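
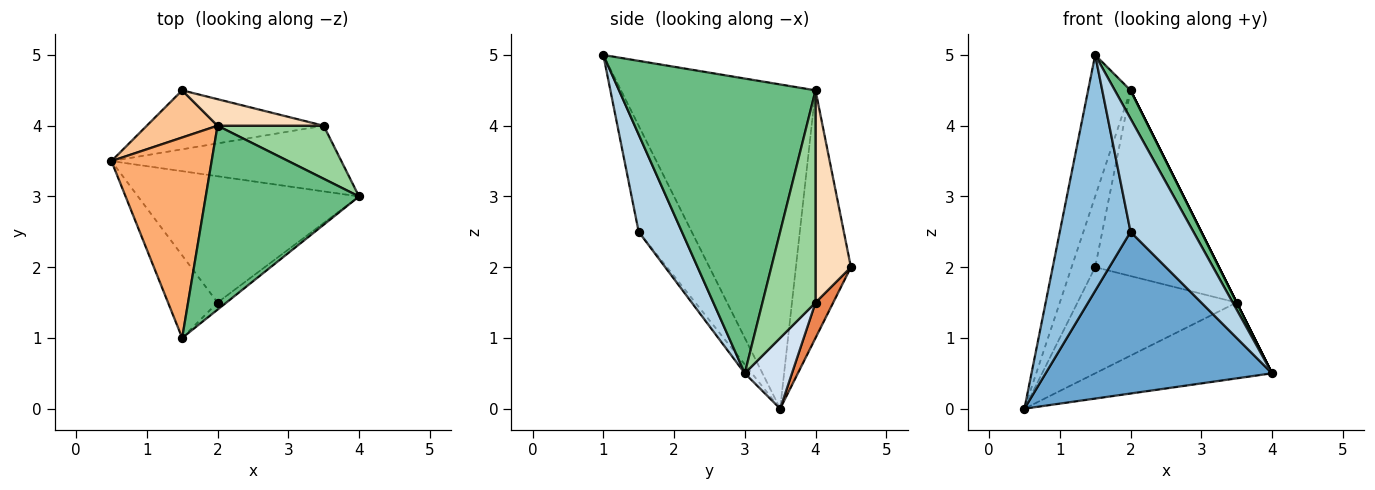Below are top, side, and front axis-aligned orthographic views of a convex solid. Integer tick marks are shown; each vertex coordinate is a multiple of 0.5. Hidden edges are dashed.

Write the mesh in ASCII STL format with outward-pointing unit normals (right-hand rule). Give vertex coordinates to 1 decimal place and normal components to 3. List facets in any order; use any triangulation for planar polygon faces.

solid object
 facet normal -0.025 -0.788 -0.615
  outer loop
   vertex 2.0 1.5 2.5
   vertex 0.5 3.5 0.0
   vertex 4.0 3.0 0.5
  endloop
 endfacet
 facet normal -0.578 -0.770 -0.270
  outer loop
   vertex 2.0 1.5 2.5
   vertex 1.5 1.0 5.0
   vertex 0.5 3.5 0.0
  endloop
 endfacet
 facet normal 0.566 -0.823 -0.051
  outer loop
   vertex 2.0 1.5 2.5
   vertex 4.0 3.0 0.5
   vertex 1.5 1.0 5.0
  endloop
 endfacet
 facet normal 0.198 0.741 -0.642
  outer loop
   vertex 3.5 4.0 1.5
   vertex 4.0 3.0 0.5
   vertex 0.5 3.5 0.0
  endloop
 endfacet
 facet normal 0.097 0.870 -0.483
  outer loop
   vertex 3.5 4.0 1.5
   vertex 0.5 3.5 0.0
   vertex 1.5 4.5 2.0
  endloop
 endfacet
 facet normal -0.935 0.204 0.289
  outer loop
   vertex 2.0 4.0 4.5
   vertex 0.5 3.5 0.0
   vertex 1.5 1.0 5.0
  endloop
 endfacet
 facet normal -0.889 0.381 0.254
  outer loop
   vertex 2.0 4.0 4.5
   vertex 1.5 4.5 2.0
   vertex 0.5 3.5 0.0
  endloop
 endfacet
 facet normal 0.272 0.953 0.136
  outer loop
   vertex 2.0 4.0 4.5
   vertex 3.5 4.0 1.5
   vertex 1.5 4.5 2.0
  endloop
 endfacet
 facet normal 0.885 -0.071 0.460
  outer loop
   vertex 2.0 4.0 4.5
   vertex 1.5 1.0 5.0
   vertex 4.0 3.0 0.5
  endloop
 endfacet
 facet normal 0.894 0.000 0.447
  outer loop
   vertex 2.0 4.0 4.5
   vertex 4.0 3.0 0.5
   vertex 3.5 4.0 1.5
  endloop
 endfacet
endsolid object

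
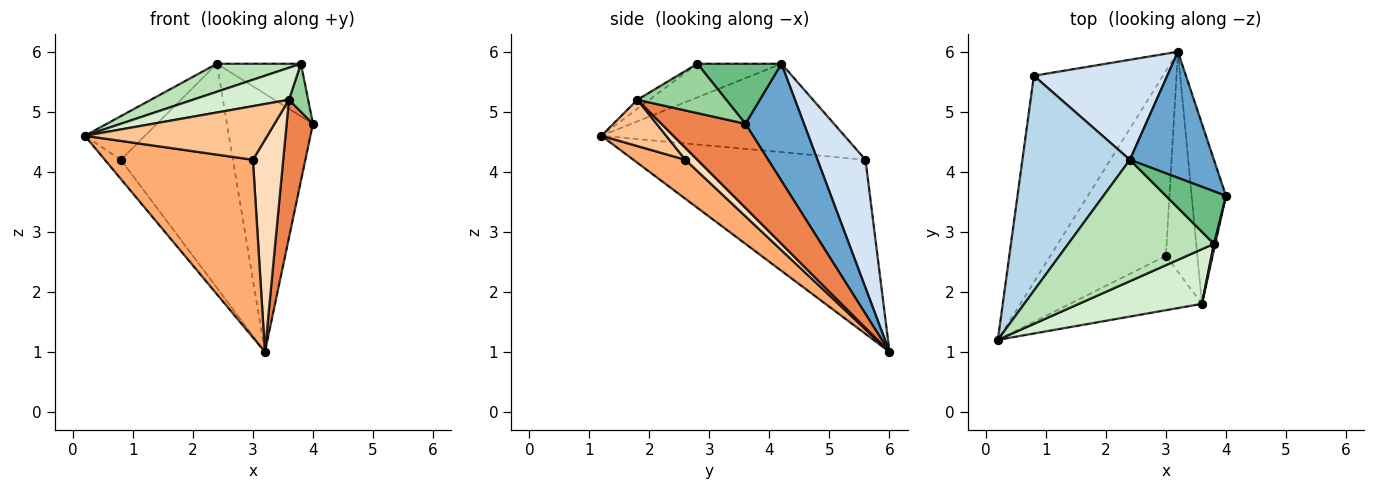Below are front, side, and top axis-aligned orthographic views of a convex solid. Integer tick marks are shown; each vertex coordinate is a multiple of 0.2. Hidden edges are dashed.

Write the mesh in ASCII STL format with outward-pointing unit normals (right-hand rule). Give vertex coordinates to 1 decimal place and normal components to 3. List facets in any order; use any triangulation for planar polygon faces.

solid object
 facet normal 0.522 0.767 0.374
  outer loop
   vertex 2.4 4.2 5.8
   vertex 4.0 3.6 4.8
   vertex 3.2 6.0 1.0
  endloop
 endfacet
 facet normal -0.802 0.055 -0.595
  outer loop
   vertex 0.8 5.6 4.2
   vertex 3.2 6.0 1.0
   vertex 0.2 1.2 4.6
  endloop
 endfacet
 facet normal -0.627 0.155 0.763
  outer loop
   vertex 0.8 5.6 4.2
   vertex 0.2 1.2 4.6
   vertex 2.4 4.2 5.8
  endloop
 endfacet
 facet normal 0.364 0.850 0.380
  outer loop
   vertex 0.8 5.6 4.2
   vertex 2.4 4.2 5.8
   vertex 3.2 6.0 1.0
  endloop
 endfacet
 facet normal 0.889 -0.278 -0.363
  outer loop
   vertex 3.6 1.8 5.2
   vertex 3.2 6.0 1.0
   vertex 4.0 3.6 4.8
  endloop
 endfacet
 facet normal 0.237 -0.673 -0.701
  outer loop
   vertex 3.0 2.6 4.2
   vertex 0.2 1.2 4.6
   vertex 3.2 6.0 1.0
  endloop
 endfacet
 facet normal 0.242 -0.682 -0.691
  outer loop
   vertex 3.0 2.6 4.2
   vertex 3.6 1.8 5.2
   vertex 0.2 1.2 4.6
  endloop
 endfacet
 facet normal 0.265 -0.669 -0.694
  outer loop
   vertex 3.0 2.6 4.2
   vertex 3.2 6.0 1.0
   vertex 3.6 1.8 5.2
  endloop
 endfacet
 facet normal 0.577 0.577 0.577
  outer loop
   vertex 3.8 2.8 5.8
   vertex 4.0 3.6 4.8
   vertex 2.4 4.2 5.8
  endloop
 endfacet
 facet normal 0.977 -0.211 0.026
  outer loop
   vertex 3.8 2.8 5.8
   vertex 3.6 1.8 5.2
   vertex 4.0 3.6 4.8
  endloop
 endfacet
 facet normal -0.219 -0.219 0.951
  outer loop
   vertex 3.8 2.8 5.8
   vertex 2.4 4.2 5.8
   vertex 0.2 1.2 4.6
  endloop
 endfacet
 facet normal -0.063 -0.504 0.861
  outer loop
   vertex 3.8 2.8 5.8
   vertex 0.2 1.2 4.6
   vertex 3.6 1.8 5.2
  endloop
 endfacet
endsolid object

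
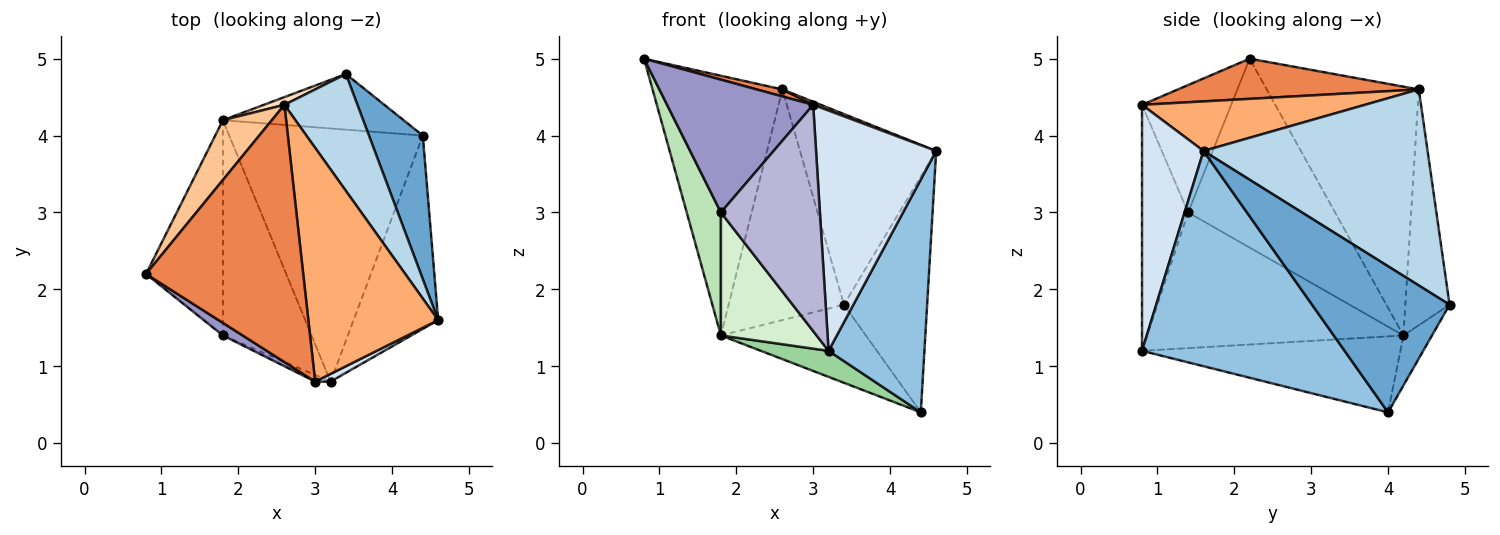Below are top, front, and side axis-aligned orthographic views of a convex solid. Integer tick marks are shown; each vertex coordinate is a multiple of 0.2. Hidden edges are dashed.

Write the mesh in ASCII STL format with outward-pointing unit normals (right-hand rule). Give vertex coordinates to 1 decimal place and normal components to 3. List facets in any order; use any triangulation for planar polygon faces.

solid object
 facet normal 0.816 0.494 0.301
  outer loop
   vertex 4.4 4.0 0.4
   vertex 3.4 4.8 1.8
   vertex 4.6 1.6 3.8
  endloop
 endfacet
 facet normal 0.852 -0.403 -0.335
  outer loop
   vertex 3.2 0.8 1.2
   vertex 4.4 4.0 0.4
   vertex 4.6 1.6 3.8
  endloop
 endfacet
 facet normal 0.814 0.495 0.303
  outer loop
   vertex 2.6 4.4 4.6
   vertex 4.6 1.6 3.8
   vertex 3.4 4.8 1.8
  endloop
 endfacet
 facet normal 0.456 -0.890 0.028
  outer loop
   vertex 3.0 0.8 4.4
   vertex 3.2 0.8 1.2
   vertex 4.6 1.6 3.8
  endloop
 endfacet
 facet normal 0.247 -0.026 0.969
  outer loop
   vertex 3.0 0.8 4.4
   vertex 2.6 4.4 4.6
   vertex 0.8 2.2 5.0
  endloop
 endfacet
 facet normal 0.356 -0.012 0.934
  outer loop
   vertex 3.0 0.8 4.4
   vertex 4.6 1.6 3.8
   vertex 2.6 4.4 4.6
  endloop
 endfacet
 facet normal -0.752 0.642 0.148
  outer loop
   vertex 1.8 4.2 1.4
   vertex 0.8 2.2 5.0
   vertex 2.6 4.4 4.6
  endloop
 endfacet
 facet normal -0.358 0.933 0.031
  outer loop
   vertex 1.8 4.2 1.4
   vertex 2.6 4.4 4.6
   vertex 3.4 4.8 1.8
  endloop
 endfacet
 facet normal -0.158 0.804 -0.573
  outer loop
   vertex 1.8 4.2 1.4
   vertex 3.4 4.8 1.8
   vertex 4.4 4.0 0.4
  endloop
 endfacet
 facet normal -0.364 -0.095 -0.927
  outer loop
   vertex 1.8 4.2 1.4
   vertex 4.4 4.0 0.4
   vertex 3.2 0.8 1.2
  endloop
 endfacet
 facet normal -0.905 -0.211 -0.369
  outer loop
   vertex 1.8 1.4 3.0
   vertex 0.8 2.2 5.0
   vertex 1.8 4.2 1.4
  endloop
 endfacet
 facet normal -0.799 -0.298 -0.522
  outer loop
   vertex 1.8 1.4 3.0
   vertex 1.8 4.2 1.4
   vertex 3.2 0.8 1.2
  endloop
 endfacet
 facet normal -0.519 -0.851 0.081
  outer loop
   vertex 1.8 1.4 3.0
   vertex 3.0 0.8 4.4
   vertex 0.8 2.2 5.0
  endloop
 endfacet
 facet normal -0.422 -0.906 -0.026
  outer loop
   vertex 1.8 1.4 3.0
   vertex 3.2 0.8 1.2
   vertex 3.0 0.8 4.4
  endloop
 endfacet
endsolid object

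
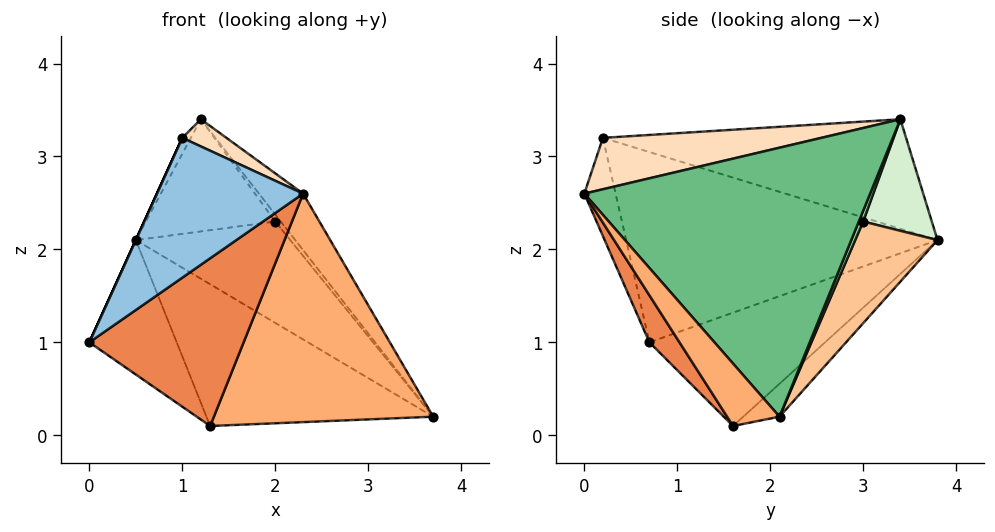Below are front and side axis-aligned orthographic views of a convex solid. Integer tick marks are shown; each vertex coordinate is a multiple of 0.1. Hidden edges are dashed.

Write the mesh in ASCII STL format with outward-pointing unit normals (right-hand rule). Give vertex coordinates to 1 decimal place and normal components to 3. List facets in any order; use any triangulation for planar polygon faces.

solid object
 facet normal -0.910 0.000 0.414
  outer loop
   vertex 1.0 0.2 3.2
   vertex 0.5 3.8 2.1
   vertex 0.0 0.7 1.0
  endloop
 endfacet
 facet normal -0.207 -0.970 -0.126
  outer loop
   vertex 1.0 0.2 3.2
   vertex 0.0 0.7 1.0
   vertex 2.3 0.0 2.6
  endloop
 endfacet
 facet normal -0.683 0.340 -0.647
  outer loop
   vertex 1.3 1.6 0.1
   vertex 0.0 0.7 1.0
   vertex 0.5 3.8 2.1
  endloop
 endfacet
 facet normal -0.104 0.648 -0.754
  outer loop
   vertex 1.3 1.6 0.1
   vertex 0.5 3.8 2.1
   vertex 3.7 2.1 0.2
  endloop
 endfacet
 facet normal 0.157 -0.802 -0.576
  outer loop
   vertex 1.3 1.6 0.1
   vertex 2.3 0.0 2.6
   vertex 0.0 0.7 1.0
  endloop
 endfacet
 facet normal 0.189 -0.791 -0.582
  outer loop
   vertex 1.3 1.6 0.1
   vertex 3.7 2.1 0.2
   vertex 2.3 0.0 2.6
  endloop
 endfacet
 facet normal 0.470 0.882 0.003
  outer loop
   vertex 2.0 3.0 2.3
   vertex 3.7 2.1 0.2
   vertex 0.5 3.8 2.1
  endloop
 endfacet
 facet normal 0.407 -0.082 0.910
  outer loop
   vertex 1.2 3.4 3.4
   vertex 1.0 0.2 3.2
   vertex 2.3 0.0 2.6
  endloop
 endfacet
 facet normal 0.806 0.124 0.579
  outer loop
   vertex 1.2 3.4 3.4
   vertex 2.3 0.0 2.6
   vertex 3.7 2.1 0.2
  endloop
 endfacet
 facet normal 0.611 0.774 0.163
  outer loop
   vertex 1.2 3.4 3.4
   vertex 3.7 2.1 0.2
   vertex 2.0 3.0 2.3
  endloop
 endfacet
 facet normal -0.877 0.025 0.480
  outer loop
   vertex 1.2 3.4 3.4
   vertex 0.5 3.8 2.1
   vertex 1.0 0.2 3.2
  endloop
 endfacet
 facet normal 0.468 0.883 0.020
  outer loop
   vertex 1.2 3.4 3.4
   vertex 2.0 3.0 2.3
   vertex 0.5 3.8 2.1
  endloop
 endfacet
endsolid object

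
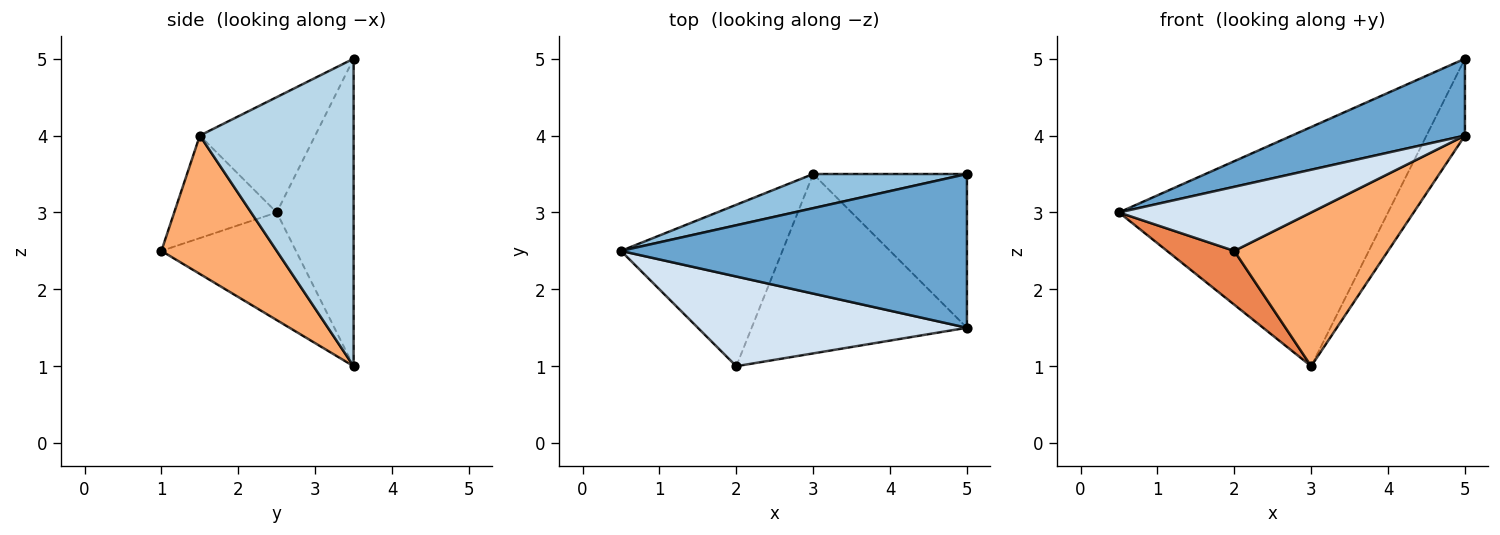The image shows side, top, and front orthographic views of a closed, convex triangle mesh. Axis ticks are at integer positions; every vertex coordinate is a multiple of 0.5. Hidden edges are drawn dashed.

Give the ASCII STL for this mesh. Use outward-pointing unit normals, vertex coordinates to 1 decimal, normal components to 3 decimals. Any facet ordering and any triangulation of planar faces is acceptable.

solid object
 facet normal -0.286 -0.429 0.857
  outer loop
   vertex 5.0 3.5 5.0
   vertex 0.5 2.5 3.0
   vertex 5.0 1.5 4.0
  endloop
 endfacet
 facet normal -0.272 0.953 0.136
  outer loop
   vertex 3.0 3.5 1.0
   vertex 0.5 2.5 3.0
   vertex 5.0 3.5 5.0
  endloop
 endfacet
 facet normal 0.873 0.218 -0.436
  outer loop
   vertex 3.0 3.5 1.0
   vertex 5.0 3.5 5.0
   vertex 5.0 1.5 4.0
  endloop
 endfacet
 facet normal -0.296 -0.555 0.777
  outer loop
   vertex 2.0 1.0 2.5
   vertex 5.0 1.5 4.0
   vertex 0.5 2.5 3.0
  endloop
 endfacet
 facet normal -0.535 -0.267 -0.802
  outer loop
   vertex 2.0 1.0 2.5
   vertex 0.5 2.5 3.0
   vertex 3.0 3.5 1.0
  endloop
 endfacet
 facet normal 0.439 -0.585 -0.682
  outer loop
   vertex 2.0 1.0 2.5
   vertex 3.0 3.5 1.0
   vertex 5.0 1.5 4.0
  endloop
 endfacet
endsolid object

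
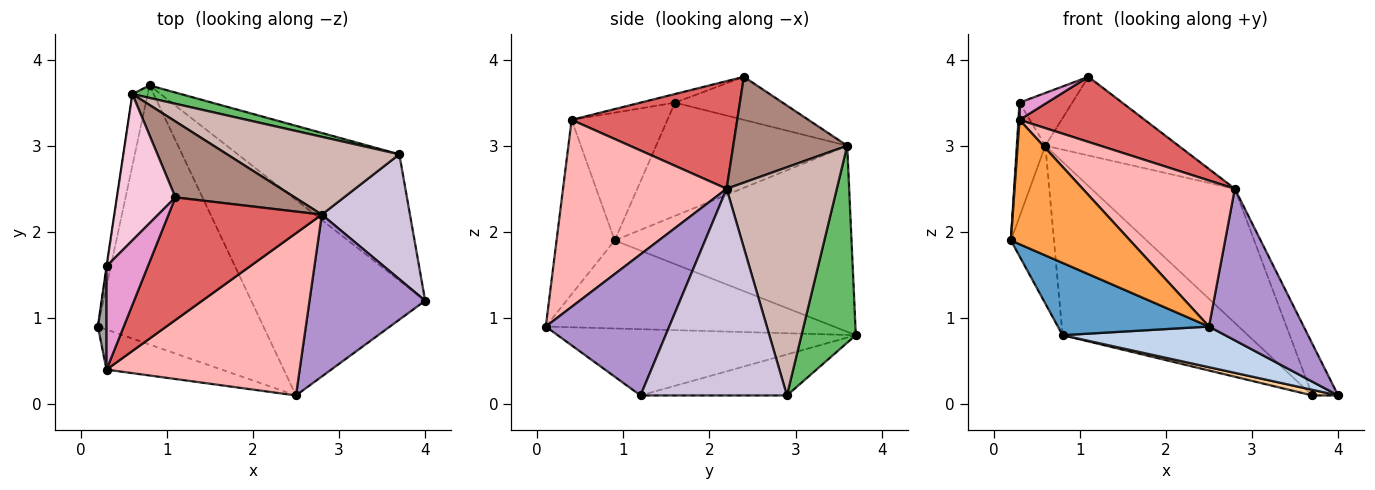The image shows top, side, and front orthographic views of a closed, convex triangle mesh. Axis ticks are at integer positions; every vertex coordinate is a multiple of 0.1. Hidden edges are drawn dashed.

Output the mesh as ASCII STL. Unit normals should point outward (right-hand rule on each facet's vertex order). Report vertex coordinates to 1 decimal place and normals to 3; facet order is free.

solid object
 facet normal -0.456 -0.239 -0.857
  outer loop
   vertex 2.5 0.1 0.9
   vertex 0.2 0.9 1.9
   vertex 0.8 3.7 0.8
  endloop
 endfacet
 facet normal -0.350 -0.191 -0.917
  outer loop
   vertex 2.5 0.1 0.9
   vertex 0.8 3.7 0.8
   vertex 4.0 1.2 0.1
  endloop
 endfacet
 facet normal -0.421 -0.863 -0.278
  outer loop
   vertex 2.5 0.1 0.9
   vertex 0.3 0.4 3.3
   vertex 0.2 0.9 1.9
  endloop
 endfacet
 facet normal -0.246 -0.043 -0.968
  outer loop
   vertex 3.7 2.9 0.1
   vertex 4.0 1.2 0.1
   vertex 0.8 3.7 0.8
  endloop
 endfacet
 facet normal 0.281 0.957 0.069
  outer loop
   vertex 0.6 3.6 3.0
   vertex 3.7 2.9 0.1
   vertex 0.8 3.7 0.8
  endloop
 endfacet
 facet normal -0.981 0.178 -0.081
  outer loop
   vertex 0.6 3.6 3.0
   vertex 0.8 3.7 0.8
   vertex 0.2 0.9 1.9
  endloop
 endfacet
 facet normal 0.527 -0.398 0.751
  outer loop
   vertex 2.8 2.2 2.5
   vertex 1.1 2.4 3.8
   vertex 0.3 0.4 3.3
  endloop
 endfacet
 facet normal 0.584 -0.543 0.603
  outer loop
   vertex 2.8 2.2 2.5
   vertex 0.3 0.4 3.3
   vertex 2.5 0.1 0.9
  endloop
 endfacet
 facet normal 0.665 -0.510 0.545
  outer loop
   vertex 2.8 2.2 2.5
   vertex 2.5 0.1 0.9
   vertex 4.0 1.2 0.1
  endloop
 endfacet
 facet normal 0.908 0.160 0.387
  outer loop
   vertex 2.8 2.2 2.5
   vertex 4.0 1.2 0.1
   vertex 3.7 2.9 0.1
  endloop
 endfacet
 facet normal 0.524 0.613 0.591
  outer loop
   vertex 2.8 2.2 2.5
   vertex 0.6 3.6 3.0
   vertex 1.1 2.4 3.8
  endloop
 endfacet
 facet normal 0.553 0.721 0.418
  outer loop
   vertex 2.8 2.2 2.5
   vertex 3.7 2.9 0.1
   vertex 0.6 3.6 3.0
  endloop
 endfacet
 facet normal -0.201 -0.161 0.966
  outer loop
   vertex 0.3 1.6 3.5
   vertex 0.3 0.4 3.3
   vertex 1.1 2.4 3.8
  endloop
 endfacet
 facet normal -0.569 0.279 0.774
  outer loop
   vertex 0.3 1.6 3.5
   vertex 1.1 2.4 3.8
   vertex 0.6 3.6 3.0
  endloop
 endfacet
 facet normal -0.998 -0.011 0.067
  outer loop
   vertex 0.3 1.6 3.5
   vertex 0.2 0.9 1.9
   vertex 0.3 0.4 3.3
  endloop
 endfacet
 facet normal -0.989 0.148 -0.003
  outer loop
   vertex 0.3 1.6 3.5
   vertex 0.6 3.6 3.0
   vertex 0.2 0.9 1.9
  endloop
 endfacet
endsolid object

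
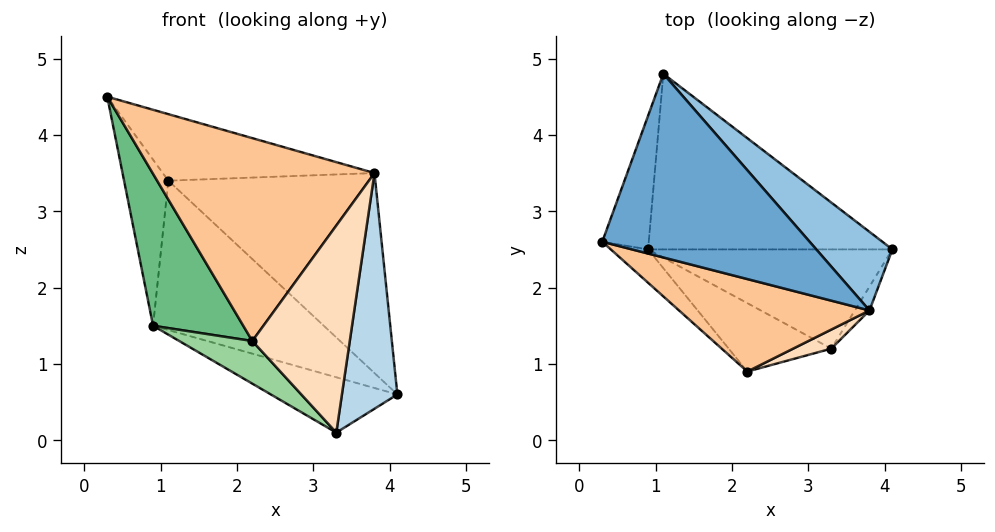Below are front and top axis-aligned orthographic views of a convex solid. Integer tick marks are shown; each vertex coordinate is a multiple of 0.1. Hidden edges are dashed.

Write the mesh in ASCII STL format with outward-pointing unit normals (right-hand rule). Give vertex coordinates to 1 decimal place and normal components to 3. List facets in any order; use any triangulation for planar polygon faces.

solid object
 facet normal 0.336 0.321 0.886
  outer loop
   vertex 3.8 1.7 3.5
   vertex 1.1 4.8 3.4
   vertex 0.3 2.6 4.5
  endloop
 endfacet
 facet normal 0.726 0.640 0.252
  outer loop
   vertex 3.8 1.7 3.5
   vertex 4.1 2.5 0.6
   vertex 1.1 4.8 3.4
  endloop
 endfacet
 facet normal 0.859 -0.509 -0.052
  outer loop
   vertex 3.8 1.7 3.5
   vertex 3.3 1.2 0.1
   vertex 4.1 2.5 0.6
  endloop
 endfacet
 facet normal -0.949 0.246 -0.198
  outer loop
   vertex 0.9 2.5 1.5
   vertex 0.3 2.6 4.5
   vertex 1.1 4.8 3.4
  endloop
 endfacet
 facet normal -0.209 0.634 -0.745
  outer loop
   vertex 0.9 2.5 1.5
   vertex 1.1 4.8 3.4
   vertex 4.1 2.5 0.6
  endloop
 endfacet
 facet normal -0.239 0.473 -0.848
  outer loop
   vertex 0.9 2.5 1.5
   vertex 4.1 2.5 0.6
   vertex 3.3 1.2 0.1
  endloop
 endfacet
 facet normal -0.115 -0.904 0.412
  outer loop
   vertex 2.2 0.9 1.3
   vertex 3.8 1.7 3.5
   vertex 0.3 2.6 4.5
  endloop
 endfacet
 facet normal 0.348 -0.933 0.086
  outer loop
   vertex 2.2 0.9 1.3
   vertex 3.3 1.2 0.1
   vertex 3.8 1.7 3.5
  endloop
 endfacet
 facet normal -0.777 -0.615 -0.135
  outer loop
   vertex 2.2 0.9 1.3
   vertex 0.3 2.6 4.5
   vertex 0.9 2.5 1.5
  endloop
 endfacet
 facet normal -0.616 -0.417 -0.669
  outer loop
   vertex 2.2 0.9 1.3
   vertex 0.9 2.5 1.5
   vertex 3.3 1.2 0.1
  endloop
 endfacet
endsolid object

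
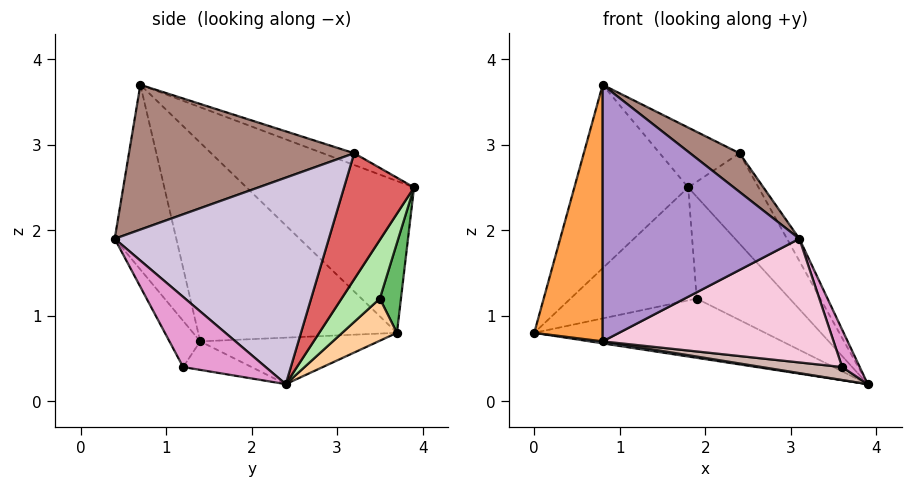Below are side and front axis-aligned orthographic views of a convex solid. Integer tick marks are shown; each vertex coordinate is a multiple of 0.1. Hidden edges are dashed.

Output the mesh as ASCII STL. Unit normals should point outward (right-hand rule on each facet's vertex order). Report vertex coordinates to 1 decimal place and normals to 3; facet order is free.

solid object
 facet normal -0.643 0.437 0.629
  outer loop
   vertex 1.8 3.9 2.5
   vertex 0.0 3.7 0.8
   vertex 0.8 0.7 3.7
  endloop
 endfacet
 facet normal -0.156 -0.011 -0.988
  outer loop
   vertex 0.8 1.4 0.7
   vertex 0.0 3.7 0.8
   vertex 3.9 2.4 0.2
  endloop
 endfacet
 facet normal -0.943 -0.325 -0.076
  outer loop
   vertex 0.8 1.4 0.7
   vertex 0.8 0.7 3.7
   vertex 0.0 3.7 0.8
  endloop
 endfacet
 facet normal 0.197 0.831 -0.520
  outer loop
   vertex 1.9 3.5 1.2
   vertex 3.9 2.4 0.2
   vertex 0.0 3.7 0.8
  endloop
 endfacet
 facet normal 0.158 0.947 -0.279
  outer loop
   vertex 1.9 3.5 1.2
   vertex 0.0 3.7 0.8
   vertex 1.8 3.9 2.5
  endloop
 endfacet
 facet normal 0.369 0.896 -0.247
  outer loop
   vertex 1.9 3.5 1.2
   vertex 1.8 3.9 2.5
   vertex 3.9 2.4 0.2
  endloop
 endfacet
 facet normal 0.694 0.697 0.179
  outer loop
   vertex 2.4 3.2 2.9
   vertex 3.9 2.4 0.2
   vertex 1.8 3.9 2.5
  endloop
 endfacet
 facet normal -0.153 0.388 0.909
  outer loop
   vertex 2.4 3.2 2.9
   vertex 1.8 3.9 2.5
   vertex 0.8 0.7 3.7
  endloop
 endfacet
 facet normal -0.292 -0.932 -0.217
  outer loop
   vertex 3.1 0.4 1.9
   vertex 0.8 0.7 3.7
   vertex 0.8 1.4 0.7
  endloop
 endfacet
 facet normal 0.879 0.051 0.473
  outer loop
   vertex 3.1 0.4 1.9
   vertex 3.9 2.4 0.2
   vertex 2.4 3.2 2.9
  endloop
 endfacet
 facet normal 0.600 -0.132 0.789
  outer loop
   vertex 3.1 0.4 1.9
   vertex 2.4 3.2 2.9
   vertex 0.8 0.7 3.7
  endloop
 endfacet
 facet normal -0.115 -0.135 -0.984
  outer loop
   vertex 3.6 1.2 0.4
   vertex 0.8 1.4 0.7
   vertex 3.9 2.4 0.2
  endloop
 endfacet
 facet normal 0.956 -0.204 0.210
  outer loop
   vertex 3.6 1.2 0.4
   vertex 3.9 2.4 0.2
   vertex 3.1 0.4 1.9
  endloop
 endfacet
 facet normal -0.115 -0.860 -0.497
  outer loop
   vertex 3.6 1.2 0.4
   vertex 3.1 0.4 1.9
   vertex 0.8 1.4 0.7
  endloop
 endfacet
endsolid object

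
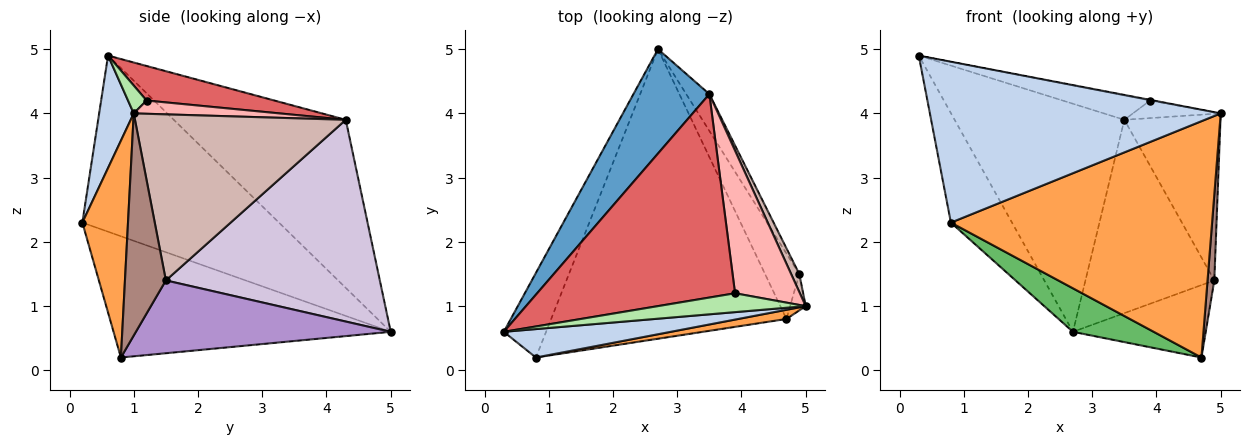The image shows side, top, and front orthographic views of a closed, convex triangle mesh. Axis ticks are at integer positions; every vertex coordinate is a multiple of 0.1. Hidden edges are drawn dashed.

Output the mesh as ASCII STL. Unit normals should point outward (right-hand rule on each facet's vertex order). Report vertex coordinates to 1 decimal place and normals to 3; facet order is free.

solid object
 facet normal -0.678 0.669 0.306
  outer loop
   vertex 3.5 4.3 3.9
   vertex 2.7 5.0 0.6
   vertex 0.3 0.6 4.9
  endloop
 endfacet
 facet normal 0.116 -0.978 0.173
  outer loop
   vertex 0.8 0.2 2.3
   vertex 5.0 1.0 4.0
   vertex 0.3 0.6 4.9
  endloop
 endfacet
 facet normal 0.172 -0.984 0.038
  outer loop
   vertex 0.8 0.2 2.3
   vertex 4.7 0.8 0.2
   vertex 5.0 1.0 4.0
  endloop
 endfacet
 facet normal -0.931 0.289 -0.224
  outer loop
   vertex 0.8 0.2 2.3
   vertex 0.3 0.6 4.9
   vertex 2.7 5.0 0.6
  endloop
 endfacet
 facet normal -0.454 -0.132 -0.881
  outer loop
   vertex 0.8 0.2 2.3
   vertex 2.7 5.0 0.6
   vertex 4.7 0.8 0.2
  endloop
 endfacet
 facet normal 0.185 0.036 0.982
  outer loop
   vertex 3.9 1.2 4.2
   vertex 0.3 0.6 4.9
   vertex 5.0 1.0 4.0
  endloop
 endfacet
 facet normal 0.171 0.117 0.978
  outer loop
   vertex 3.9 1.2 4.2
   vertex 3.5 4.3 3.9
   vertex 0.3 0.6 4.9
  endloop
 endfacet
 facet normal 0.199 0.120 0.973
  outer loop
   vertex 3.9 1.2 4.2
   vertex 5.0 1.0 4.0
   vertex 3.5 4.3 3.9
  endloop
 endfacet
 facet normal 0.818 0.426 -0.385
  outer loop
   vertex 4.9 1.5 1.4
   vertex 4.7 0.8 0.2
   vertex 2.7 5.0 0.6
  endloop
 endfacet
 facet normal 0.852 0.514 -0.098
  outer loop
   vertex 4.9 1.5 1.4
   vertex 2.7 5.0 0.6
   vertex 3.5 4.3 3.9
  endloop
 endfacet
 facet normal 0.984 -0.163 -0.069
  outer loop
   vertex 4.9 1.5 1.4
   vertex 5.0 1.0 4.0
   vertex 4.7 0.8 0.2
  endloop
 endfacet
 facet normal 0.909 0.415 0.045
  outer loop
   vertex 4.9 1.5 1.4
   vertex 3.5 4.3 3.9
   vertex 5.0 1.0 4.0
  endloop
 endfacet
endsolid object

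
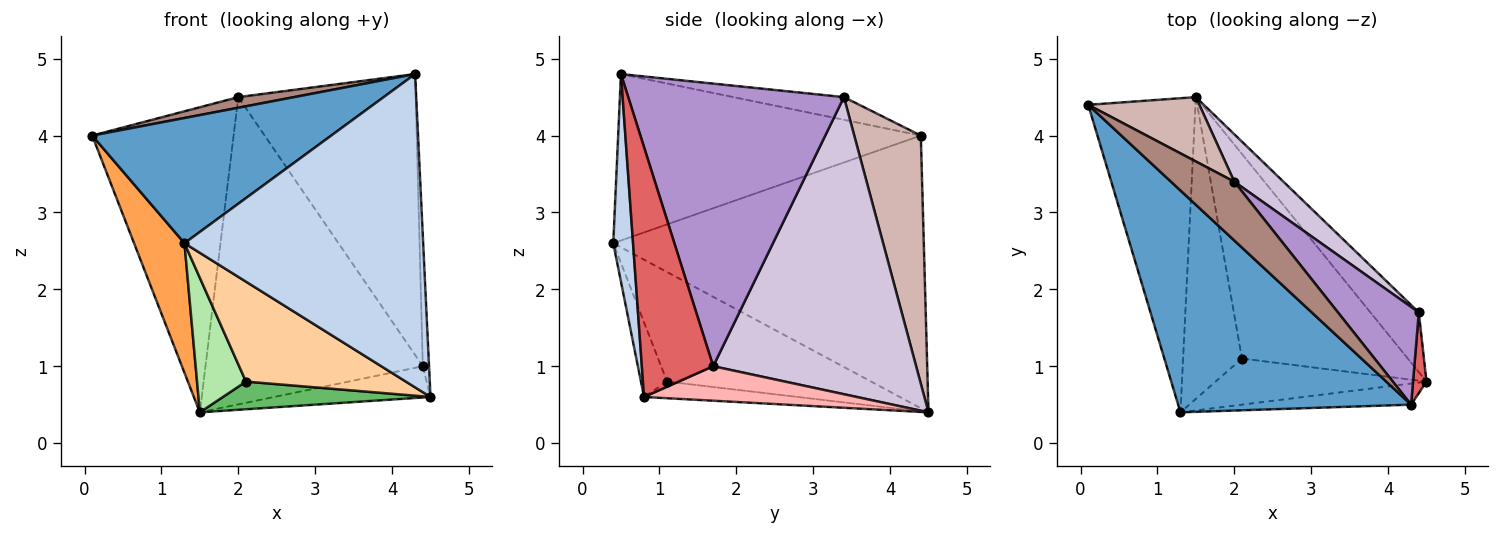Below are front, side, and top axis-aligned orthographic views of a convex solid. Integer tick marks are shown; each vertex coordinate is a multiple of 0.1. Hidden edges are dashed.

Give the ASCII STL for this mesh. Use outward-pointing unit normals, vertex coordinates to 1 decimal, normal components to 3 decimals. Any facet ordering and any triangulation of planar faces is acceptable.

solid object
 facet normal -0.528 -0.417 0.739
  outer loop
   vertex 4.3 0.5 4.8
   vertex 0.1 4.4 4.0
   vertex 1.3 0.4 2.6
  endloop
 endfacet
 facet normal 0.082 -0.994 -0.067
  outer loop
   vertex 4.3 0.5 4.8
   vertex 1.3 0.4 2.6
   vertex 4.5 0.8 0.6
  endloop
 endfacet
 facet normal -0.920 -0.149 -0.362
  outer loop
   vertex 1.5 4.5 0.4
   vertex 1.3 0.4 2.6
   vertex 0.1 4.4 4.0
  endloop
 endfacet
 facet normal -0.147 -0.898 -0.415
  outer loop
   vertex 2.1 1.1 0.8
   vertex 4.5 0.8 0.6
   vertex 1.3 0.4 2.6
  endloop
 endfacet
 facet normal -0.099 -0.133 -0.986
  outer loop
   vertex 2.1 1.1 0.8
   vertex 1.5 4.5 0.4
   vertex 4.5 0.8 0.6
  endloop
 endfacet
 facet normal -0.862 -0.207 -0.463
  outer loop
   vertex 2.1 1.1 0.8
   vertex 1.3 0.4 2.6
   vertex 1.5 4.5 0.4
  endloop
 endfacet
 facet normal 0.995 0.087 0.054
  outer loop
   vertex 4.4 1.7 1.0
   vertex 4.3 0.5 4.8
   vertex 4.5 0.8 0.6
  endloop
 endfacet
 facet normal 0.534 0.392 -0.749
  outer loop
   vertex 4.4 1.7 1.0
   vertex 4.5 0.8 0.6
   vertex 1.5 4.5 0.4
  endloop
 endfacet
 facet normal 0.754 0.620 0.216
  outer loop
   vertex 2.0 3.4 4.5
   vertex 4.3 0.5 4.8
   vertex 4.4 1.7 1.0
  endloop
 endfacet
 facet normal 0.678 0.726 0.112
  outer loop
   vertex 2.0 3.4 4.5
   vertex 4.4 1.7 1.0
   vertex 1.5 4.5 0.4
  endloop
 endfacet
 facet normal -0.332 -0.168 0.928
  outer loop
   vertex 2.0 3.4 4.5
   vertex 0.1 4.4 4.0
   vertex 4.3 0.5 4.8
  endloop
 endfacet
 facet normal 0.418 0.889 0.187
  outer loop
   vertex 2.0 3.4 4.5
   vertex 1.5 4.5 0.4
   vertex 0.1 4.4 4.0
  endloop
 endfacet
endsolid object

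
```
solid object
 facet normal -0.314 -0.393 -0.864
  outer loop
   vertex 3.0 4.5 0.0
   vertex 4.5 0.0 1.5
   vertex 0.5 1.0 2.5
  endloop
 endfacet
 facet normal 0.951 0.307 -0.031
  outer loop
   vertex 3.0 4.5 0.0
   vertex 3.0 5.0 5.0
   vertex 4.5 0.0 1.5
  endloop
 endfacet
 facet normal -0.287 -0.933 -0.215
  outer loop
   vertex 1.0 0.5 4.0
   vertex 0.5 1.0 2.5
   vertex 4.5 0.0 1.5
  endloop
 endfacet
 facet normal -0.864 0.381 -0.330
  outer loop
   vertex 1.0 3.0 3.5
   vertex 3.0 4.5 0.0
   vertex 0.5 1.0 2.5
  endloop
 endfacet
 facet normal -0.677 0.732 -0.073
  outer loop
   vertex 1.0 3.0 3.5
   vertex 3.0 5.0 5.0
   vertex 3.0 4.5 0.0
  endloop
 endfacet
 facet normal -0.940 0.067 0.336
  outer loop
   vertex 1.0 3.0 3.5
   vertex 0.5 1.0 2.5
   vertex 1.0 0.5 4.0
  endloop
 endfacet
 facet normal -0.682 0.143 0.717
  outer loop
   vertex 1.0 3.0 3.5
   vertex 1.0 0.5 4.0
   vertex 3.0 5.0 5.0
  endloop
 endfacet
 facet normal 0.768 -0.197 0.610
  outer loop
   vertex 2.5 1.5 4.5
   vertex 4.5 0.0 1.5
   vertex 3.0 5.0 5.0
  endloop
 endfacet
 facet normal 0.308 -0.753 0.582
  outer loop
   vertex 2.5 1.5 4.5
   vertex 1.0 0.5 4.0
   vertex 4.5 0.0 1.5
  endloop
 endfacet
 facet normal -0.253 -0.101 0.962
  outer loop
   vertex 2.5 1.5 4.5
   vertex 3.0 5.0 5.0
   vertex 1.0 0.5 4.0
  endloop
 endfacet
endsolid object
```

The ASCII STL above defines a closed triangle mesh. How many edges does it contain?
15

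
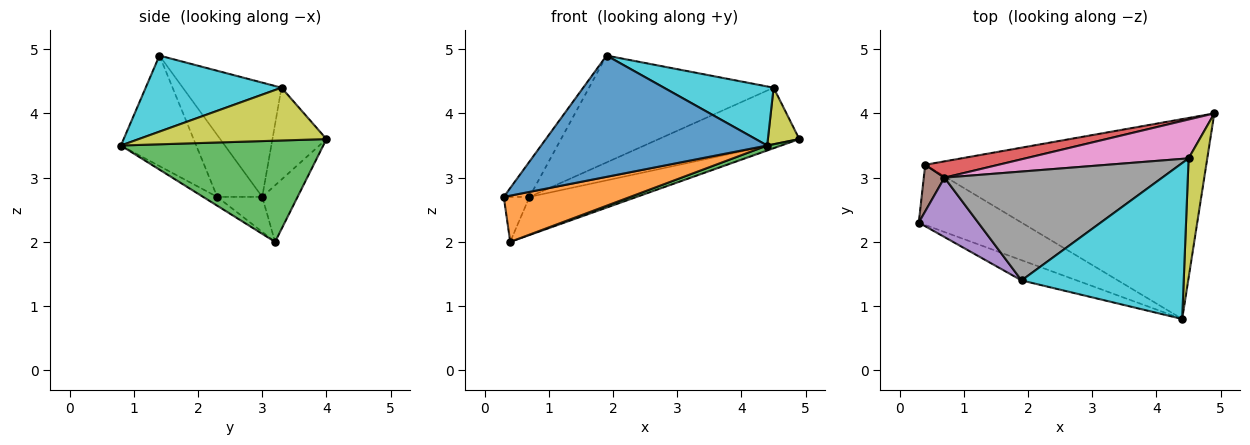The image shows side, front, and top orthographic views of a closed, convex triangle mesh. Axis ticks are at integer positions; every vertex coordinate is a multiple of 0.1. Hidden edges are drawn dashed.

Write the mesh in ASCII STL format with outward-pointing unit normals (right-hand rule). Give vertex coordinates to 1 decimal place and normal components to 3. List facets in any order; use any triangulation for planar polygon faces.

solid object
 facet normal -0.312 -0.937 -0.156
  outer loop
   vertex 1.9 1.4 4.9
   vertex 0.3 2.3 2.7
   vertex 4.4 0.8 3.5
  endloop
 endfacet
 facet normal -0.068 -0.608 -0.791
  outer loop
   vertex 0.4 3.2 2.0
   vertex 4.4 0.8 3.5
   vertex 0.3 2.3 2.7
  endloop
 endfacet
 facet normal 0.339 -0.024 -0.941
  outer loop
   vertex 0.4 3.2 2.0
   vertex 4.9 4.0 3.6
   vertex 4.4 0.8 3.5
  endloop
 endfacet
 facet normal -0.290 0.880 0.376
  outer loop
   vertex 0.7 3.0 2.7
   vertex 4.9 4.0 3.6
   vertex 0.4 3.2 2.0
  endloop
 endfacet
 facet normal -0.667 0.381 0.641
  outer loop
   vertex 0.7 3.0 2.7
   vertex 0.3 2.3 2.7
   vertex 1.9 1.4 4.9
  endloop
 endfacet
 facet normal -0.772 0.441 0.457
  outer loop
   vertex 0.7 3.0 2.7
   vertex 0.4 3.2 2.0
   vertex 0.3 2.3 2.7
  endloop
 endfacet
 facet normal -0.303 0.787 0.537
  outer loop
   vertex 4.5 3.3 4.4
   vertex 4.9 4.0 3.6
   vertex 0.7 3.0 2.7
  endloop
 endfacet
 facet normal -0.351 0.656 0.668
  outer loop
   vertex 4.5 3.3 4.4
   vertex 0.7 3.0 2.7
   vertex 1.9 1.4 4.9
  endloop
 endfacet
 facet normal 0.931 -0.156 0.329
  outer loop
   vertex 4.5 3.3 4.4
   vertex 4.4 0.8 3.5
   vertex 4.9 4.0 3.6
  endloop
 endfacet
 facet normal 0.402 -0.324 0.856
  outer loop
   vertex 4.5 3.3 4.4
   vertex 1.9 1.4 4.9
   vertex 4.4 0.8 3.5
  endloop
 endfacet
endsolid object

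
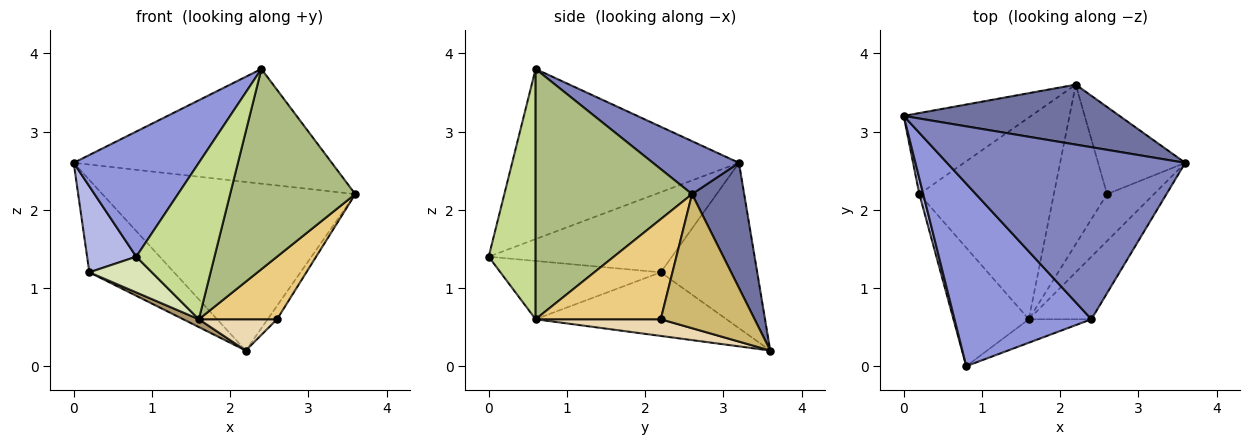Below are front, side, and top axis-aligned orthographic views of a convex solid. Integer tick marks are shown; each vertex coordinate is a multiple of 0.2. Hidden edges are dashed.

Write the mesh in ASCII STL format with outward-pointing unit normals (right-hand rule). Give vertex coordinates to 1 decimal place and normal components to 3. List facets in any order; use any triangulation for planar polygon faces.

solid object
 facet normal 0.191 0.925 0.329
  outer loop
   vertex 2.2 3.6 0.2
   vertex 0.0 3.2 2.6
   vertex 3.6 2.6 2.2
  endloop
 endfacet
 facet normal 0.182 0.545 0.818
  outer loop
   vertex 2.4 0.6 3.8
   vertex 3.6 2.6 2.2
   vertex 0.0 3.2 2.6
  endloop
 endfacet
 facet normal -0.716 -0.395 0.576
  outer loop
   vertex 2.4 0.6 3.8
   vertex 0.0 3.2 2.6
   vertex 0.8 0.0 1.4
  endloop
 endfacet
 facet normal -0.965 -0.259 0.047
  outer loop
   vertex 0.2 2.2 1.2
   vertex 0.8 0.0 1.4
   vertex 0.0 3.2 2.6
  endloop
 endfacet
 facet normal -0.650 0.571 -0.501
  outer loop
   vertex 0.2 2.2 1.2
   vertex 0.0 3.2 2.6
   vertex 2.2 3.6 0.2
  endloop
 endfacet
 facet normal 0.766 -0.613 -0.192
  outer loop
   vertex 1.6 0.6 0.6
   vertex 3.6 2.6 2.2
   vertex 2.4 0.6 3.8
  endloop
 endfacet
 facet normal 0.510 -0.850 -0.128
  outer loop
   vertex 1.6 0.6 0.6
   vertex 2.4 0.6 3.8
   vertex 0.8 0.0 1.4
  endloop
 endfacet
 facet normal -0.595 -0.232 -0.769
  outer loop
   vertex 1.6 0.6 0.6
   vertex 0.8 0.0 1.4
   vertex 0.2 2.2 1.2
  endloop
 endfacet
 facet normal -0.427 -0.035 -0.903
  outer loop
   vertex 1.6 0.6 0.6
   vertex 0.2 2.2 1.2
   vertex 2.2 3.6 0.2
  endloop
 endfacet
 facet normal 0.836 0.084 -0.543
  outer loop
   vertex 2.6 2.2 0.6
   vertex 2.2 3.6 0.2
   vertex 3.6 2.6 2.2
  endloop
 endfacet
 facet normal 0.788 -0.493 -0.369
  outer loop
   vertex 2.6 2.2 0.6
   vertex 3.6 2.6 2.2
   vertex 1.6 0.6 0.6
  endloop
 endfacet
 facet normal 0.294 -0.184 -0.938
  outer loop
   vertex 2.6 2.2 0.6
   vertex 1.6 0.6 0.6
   vertex 2.2 3.6 0.2
  endloop
 endfacet
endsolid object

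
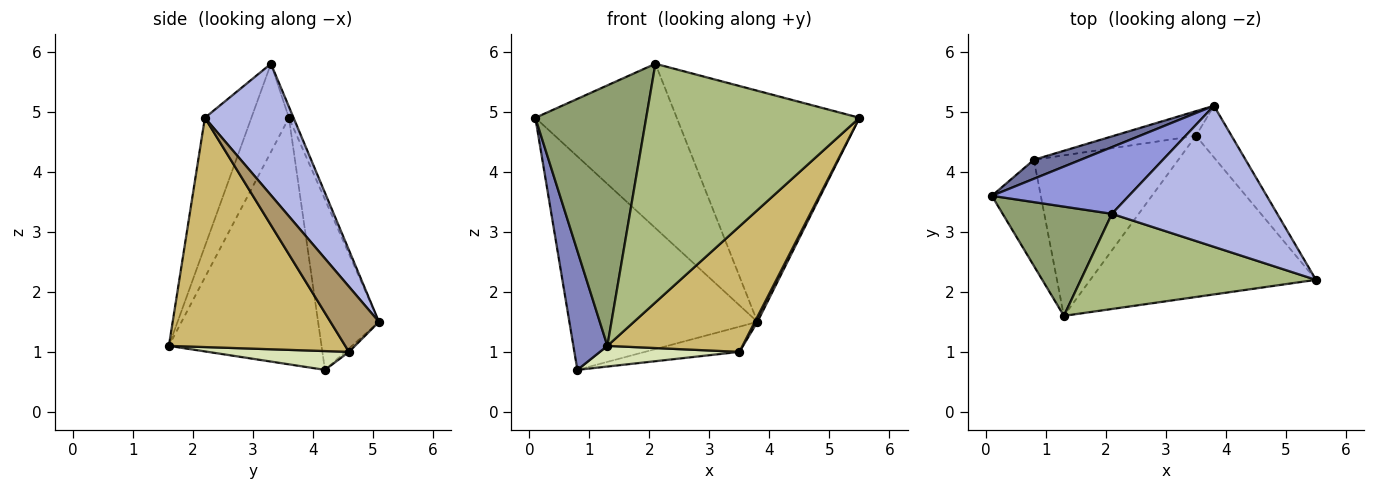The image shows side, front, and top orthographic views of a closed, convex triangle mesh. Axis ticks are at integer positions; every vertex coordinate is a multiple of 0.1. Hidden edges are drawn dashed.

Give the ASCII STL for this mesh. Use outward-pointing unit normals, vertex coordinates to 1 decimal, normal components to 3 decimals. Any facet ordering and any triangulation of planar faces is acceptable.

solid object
 facet normal -0.307 0.948 0.084
  outer loop
   vertex 0.8 4.2 0.7
   vertex 0.1 3.6 4.9
   vertex 3.8 5.1 1.5
  endloop
 endfacet
 facet normal -0.958 -0.214 -0.190
  outer loop
   vertex 0.8 4.2 0.7
   vertex 1.3 1.6 1.1
   vertex 0.1 3.6 4.9
  endloop
 endfacet
 facet normal -0.030 0.926 0.376
  outer loop
   vertex 2.1 3.3 5.8
   vertex 3.8 5.1 1.5
   vertex 0.1 3.6 4.9
  endloop
 endfacet
 facet normal 0.383 0.789 0.481
  outer loop
   vertex 2.1 3.3 5.8
   vertex 5.5 2.2 4.9
   vertex 3.8 5.1 1.5
  endloop
 endfacet
 facet normal -0.298 -0.880 0.369
  outer loop
   vertex 2.1 3.3 5.8
   vertex 0.1 3.6 4.9
   vertex 1.3 1.6 1.1
  endloop
 endfacet
 facet normal -0.198 -0.910 0.363
  outer loop
   vertex 2.1 3.3 5.8
   vertex 1.3 1.6 1.1
   vertex 5.5 2.2 4.9
  endloop
 endfacet
 facet normal -0.028 0.715 -0.698
  outer loop
   vertex 3.5 4.6 1.0
   vertex 0.8 4.2 0.7
   vertex 3.8 5.1 1.5
  endloop
 endfacet
 facet normal 0.128 -0.127 -0.984
  outer loop
   vertex 3.5 4.6 1.0
   vertex 1.3 1.6 1.1
   vertex 0.8 4.2 0.7
  endloop
 endfacet
 facet normal 0.877 -0.047 -0.479
  outer loop
   vertex 3.5 4.6 1.0
   vertex 3.8 5.1 1.5
   vertex 5.5 2.2 4.9
  endloop
 endfacet
 facet normal 0.626 -0.479 -0.616
  outer loop
   vertex 3.5 4.6 1.0
   vertex 5.5 2.2 4.9
   vertex 1.3 1.6 1.1
  endloop
 endfacet
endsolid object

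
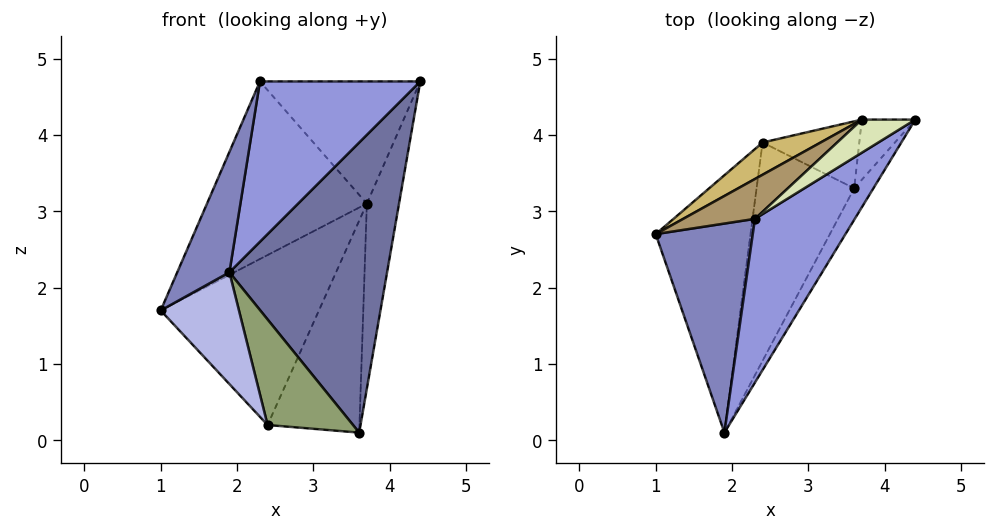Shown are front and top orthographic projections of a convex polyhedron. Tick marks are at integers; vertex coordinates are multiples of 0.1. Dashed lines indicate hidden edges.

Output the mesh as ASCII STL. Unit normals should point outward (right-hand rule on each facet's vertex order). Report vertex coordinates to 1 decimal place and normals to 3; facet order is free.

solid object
 facet normal 0.867 -0.496 -0.054
  outer loop
   vertex 3.6 3.3 0.1
   vertex 4.4 4.2 4.7
   vertex 1.9 0.1 2.2
  endloop
 endfacet
 facet normal -0.887 -0.230 0.400
  outer loop
   vertex 2.3 2.9 4.7
   vertex 1.0 2.7 1.7
   vertex 1.9 0.1 2.2
  endloop
 endfacet
 facet normal 0.397 -0.642 0.656
  outer loop
   vertex 2.3 2.9 4.7
   vertex 1.9 0.1 2.2
   vertex 4.4 4.2 4.7
  endloop
 endfacet
 facet normal -0.540 -0.335 -0.772
  outer loop
   vertex 2.4 3.9 0.2
   vertex 1.9 0.1 2.2
   vertex 1.0 2.7 1.7
  endloop
 endfacet
 facet normal -0.281 -0.418 -0.864
  outer loop
   vertex 2.4 3.9 0.2
   vertex 3.6 3.3 0.1
   vertex 1.9 0.1 2.2
  endloop
 endfacet
 facet normal 0.577 0.777 -0.252
  outer loop
   vertex 3.7 4.2 3.1
   vertex 4.4 4.2 4.7
   vertex 3.6 3.3 0.1
  endloop
 endfacet
 facet normal 0.412 0.869 -0.274
  outer loop
   vertex 3.7 4.2 3.1
   vertex 3.6 3.3 0.1
   vertex 2.4 3.9 0.2
  endloop
 endfacet
 facet normal -0.513 0.829 0.224
  outer loop
   vertex 3.7 4.2 3.1
   vertex 2.3 2.9 4.7
   vertex 4.4 4.2 4.7
  endloop
 endfacet
 facet normal -0.548 0.816 0.183
  outer loop
   vertex 3.7 4.2 3.1
   vertex 1.0 2.7 1.7
   vertex 2.3 2.9 4.7
  endloop
 endfacet
 facet normal -0.541 0.827 0.157
  outer loop
   vertex 3.7 4.2 3.1
   vertex 2.4 3.9 0.2
   vertex 1.0 2.7 1.7
  endloop
 endfacet
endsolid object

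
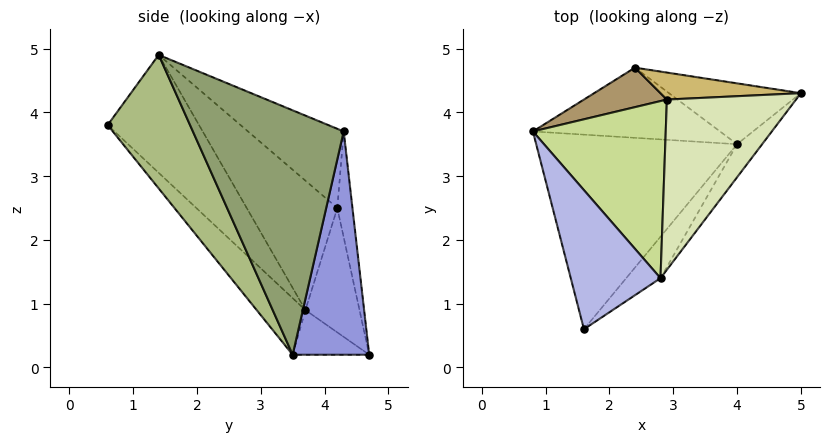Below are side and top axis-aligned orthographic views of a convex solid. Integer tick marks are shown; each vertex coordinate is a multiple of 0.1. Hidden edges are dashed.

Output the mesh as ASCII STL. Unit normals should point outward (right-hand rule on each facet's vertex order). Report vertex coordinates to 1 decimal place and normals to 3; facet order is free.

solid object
 facet normal -0.195 -0.696 -0.691
  outer loop
   vertex 4.0 3.5 0.2
   vertex 1.6 0.6 3.8
   vertex 0.8 3.7 0.9
  endloop
 endfacet
 facet normal -0.222 -0.296 -0.929
  outer loop
   vertex 4.0 3.5 0.2
   vertex 0.8 3.7 0.9
   vertex 2.4 4.7 0.2
  endloop
 endfacet
 facet normal 0.566 0.754 -0.334
  outer loop
   vertex 4.0 3.5 0.2
   vertex 2.4 4.7 0.2
   vertex 5.0 4.3 3.7
  endloop
 endfacet
 facet normal -0.749 0.340 0.570
  outer loop
   vertex 2.8 1.4 4.9
   vertex 0.8 3.7 0.9
   vertex 1.6 0.6 3.8
  endloop
 endfacet
 facet normal 0.778 -0.623 -0.080
  outer loop
   vertex 2.8 1.4 4.9
   vertex 4.0 3.5 0.2
   vertex 5.0 4.3 3.7
  endloop
 endfacet
 facet normal 0.648 -0.743 -0.167
  outer loop
   vertex 2.8 1.4 4.9
   vertex 1.6 0.6 3.8
   vertex 4.0 3.5 0.2
  endloop
 endfacet
 facet normal -0.588 0.538 0.604
  outer loop
   vertex 2.9 4.2 2.5
   vertex 0.8 3.7 0.9
   vertex 2.8 1.4 4.9
  endloop
 endfacet
 facet normal -0.418 0.600 0.682
  outer loop
   vertex 2.9 4.2 2.5
   vertex 2.8 1.4 4.9
   vertex 5.0 4.3 3.7
  endloop
 endfacet
 facet normal -0.418 0.864 0.279
  outer loop
   vertex 2.9 4.2 2.5
   vertex 2.4 4.7 0.2
   vertex 0.8 3.7 0.9
  endloop
 endfacet
 facet normal -0.187 0.951 0.247
  outer loop
   vertex 2.9 4.2 2.5
   vertex 5.0 4.3 3.7
   vertex 2.4 4.7 0.2
  endloop
 endfacet
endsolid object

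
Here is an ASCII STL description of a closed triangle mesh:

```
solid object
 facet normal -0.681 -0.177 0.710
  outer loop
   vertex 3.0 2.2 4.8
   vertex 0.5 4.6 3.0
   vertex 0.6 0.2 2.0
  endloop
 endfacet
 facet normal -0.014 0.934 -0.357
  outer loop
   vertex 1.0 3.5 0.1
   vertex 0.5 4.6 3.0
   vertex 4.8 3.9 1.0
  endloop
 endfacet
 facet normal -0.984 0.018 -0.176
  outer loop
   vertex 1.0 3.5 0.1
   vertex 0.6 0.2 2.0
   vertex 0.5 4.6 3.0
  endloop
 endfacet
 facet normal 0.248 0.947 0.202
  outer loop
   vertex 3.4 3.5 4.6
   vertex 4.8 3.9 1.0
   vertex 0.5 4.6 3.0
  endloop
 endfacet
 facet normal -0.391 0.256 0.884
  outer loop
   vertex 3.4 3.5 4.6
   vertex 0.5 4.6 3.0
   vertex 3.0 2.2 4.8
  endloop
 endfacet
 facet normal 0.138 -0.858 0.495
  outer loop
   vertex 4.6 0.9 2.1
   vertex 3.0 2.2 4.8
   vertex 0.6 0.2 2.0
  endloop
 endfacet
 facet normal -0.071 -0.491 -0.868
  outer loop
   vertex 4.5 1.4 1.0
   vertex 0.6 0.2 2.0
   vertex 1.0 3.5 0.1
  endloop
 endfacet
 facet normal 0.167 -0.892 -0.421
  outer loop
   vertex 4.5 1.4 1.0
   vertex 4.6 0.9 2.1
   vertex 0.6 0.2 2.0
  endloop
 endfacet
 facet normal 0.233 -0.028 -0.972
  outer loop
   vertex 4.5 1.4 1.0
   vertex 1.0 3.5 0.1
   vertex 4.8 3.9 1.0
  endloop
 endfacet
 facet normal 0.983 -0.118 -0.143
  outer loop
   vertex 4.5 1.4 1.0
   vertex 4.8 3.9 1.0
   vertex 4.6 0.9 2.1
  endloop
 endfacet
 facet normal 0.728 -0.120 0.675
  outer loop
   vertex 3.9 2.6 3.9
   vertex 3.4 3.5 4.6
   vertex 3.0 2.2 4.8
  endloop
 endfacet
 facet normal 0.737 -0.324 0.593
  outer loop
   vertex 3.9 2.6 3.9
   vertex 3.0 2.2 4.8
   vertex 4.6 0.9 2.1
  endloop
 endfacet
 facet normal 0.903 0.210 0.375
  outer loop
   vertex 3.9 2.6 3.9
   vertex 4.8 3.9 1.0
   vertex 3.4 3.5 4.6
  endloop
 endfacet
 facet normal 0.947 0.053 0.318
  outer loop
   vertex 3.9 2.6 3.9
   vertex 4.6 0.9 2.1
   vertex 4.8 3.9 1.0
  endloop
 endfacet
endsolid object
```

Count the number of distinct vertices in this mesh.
9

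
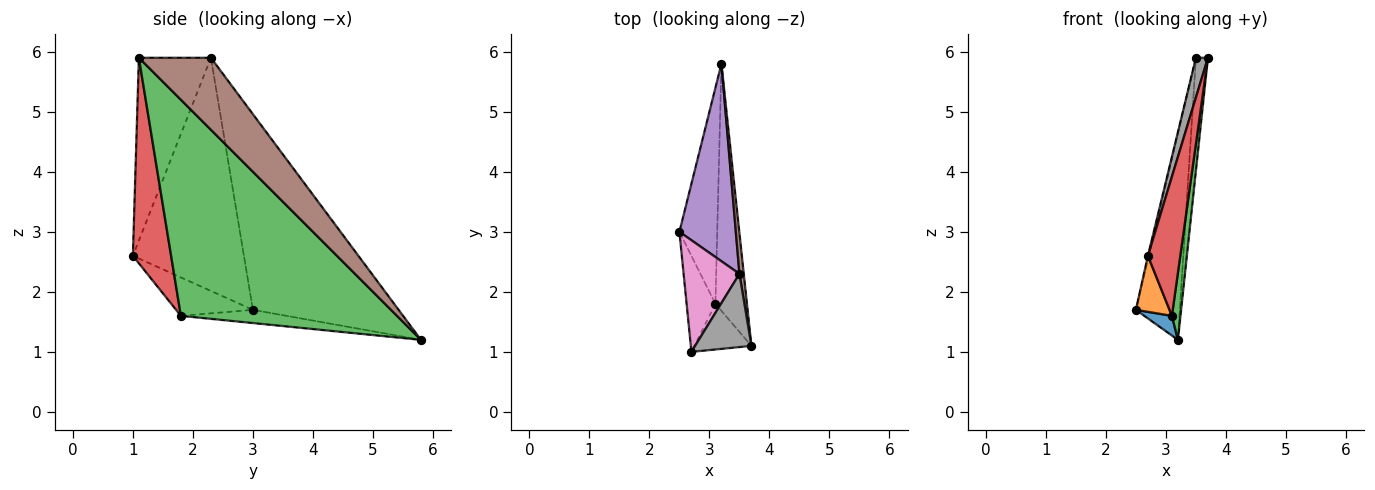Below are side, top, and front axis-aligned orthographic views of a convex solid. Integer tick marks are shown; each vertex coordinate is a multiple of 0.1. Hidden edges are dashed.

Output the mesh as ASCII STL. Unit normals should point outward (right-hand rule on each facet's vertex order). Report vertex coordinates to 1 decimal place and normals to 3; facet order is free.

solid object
 facet normal -0.328 -0.086 -0.941
  outer loop
   vertex 3.1 1.8 1.6
   vertex 2.5 3.0 1.7
   vertex 3.2 5.8 1.2
  endloop
 endfacet
 facet normal -0.755 -0.330 -0.566
  outer loop
   vertex 3.1 1.8 1.6
   vertex 2.7 1.0 2.6
   vertex 2.5 3.0 1.7
  endloop
 endfacet
 facet normal 0.989 -0.039 -0.144
  outer loop
   vertex 3.1 1.8 1.6
   vertex 3.2 5.8 1.2
   vertex 3.7 1.1 5.9
  endloop
 endfacet
 facet normal 0.747 -0.632 -0.207
  outer loop
   vertex 3.1 1.8 1.6
   vertex 3.7 1.1 5.9
   vertex 2.7 1.0 2.6
  endloop
 endfacet
 facet normal -0.923 0.278 0.266
  outer loop
   vertex 3.5 2.3 5.9
   vertex 3.2 5.8 1.2
   vertex 2.5 3.0 1.7
  endloop
 endfacet
 facet normal 0.985 0.164 0.059
  outer loop
   vertex 3.5 2.3 5.9
   vertex 3.7 1.1 5.9
   vertex 3.2 5.8 1.2
  endloop
 endfacet
 facet normal -0.972 0.008 0.233
  outer loop
   vertex 3.5 2.3 5.9
   vertex 2.5 3.0 1.7
   vertex 2.7 1.0 2.6
  endloop
 endfacet
 facet normal -0.944 -0.157 0.291
  outer loop
   vertex 3.5 2.3 5.9
   vertex 2.7 1.0 2.6
   vertex 3.7 1.1 5.9
  endloop
 endfacet
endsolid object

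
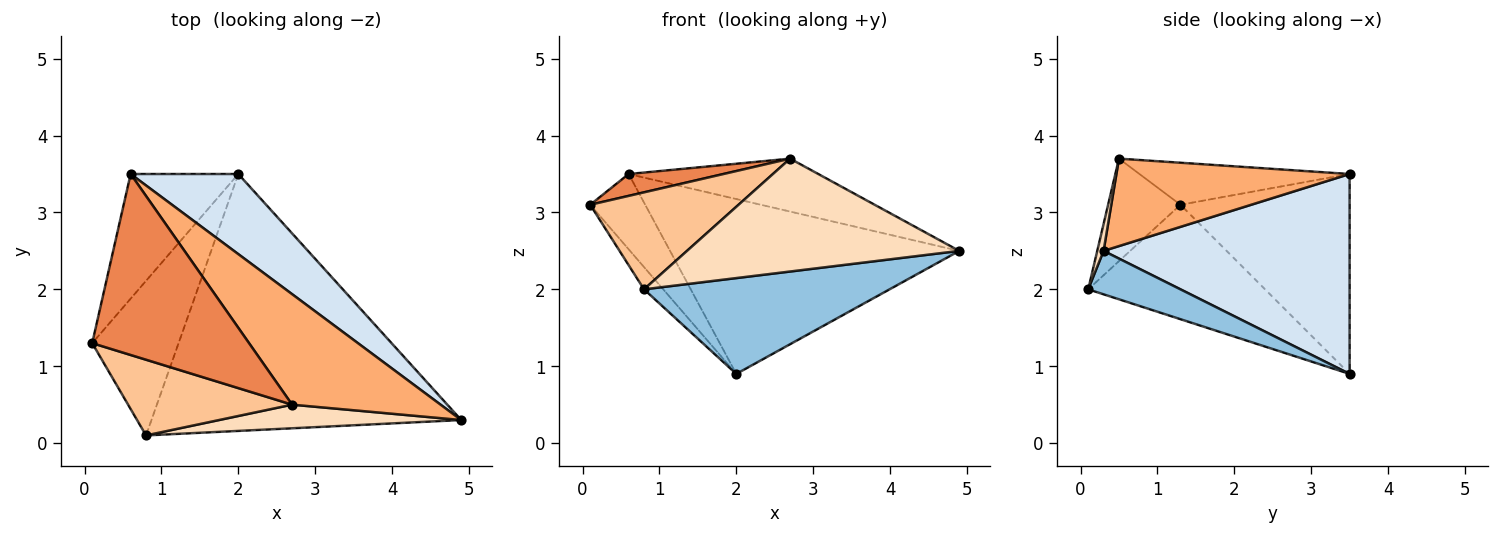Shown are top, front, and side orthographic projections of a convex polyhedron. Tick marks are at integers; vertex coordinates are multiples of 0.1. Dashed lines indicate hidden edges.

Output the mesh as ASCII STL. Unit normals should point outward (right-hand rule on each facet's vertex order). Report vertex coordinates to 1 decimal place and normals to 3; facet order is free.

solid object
 facet normal -0.795 0.086 -0.600
  outer loop
   vertex 0.8 0.1 2.0
   vertex 0.1 1.3 3.1
   vertex 2.0 3.5 0.9
  endloop
 endfacet
 facet normal 0.130 -0.346 -0.929
  outer loop
   vertex 0.8 0.1 2.0
   vertex 2.0 3.5 0.9
   vertex 4.9 0.3 2.5
  endloop
 endfacet
 facet normal -0.846 0.275 -0.456
  outer loop
   vertex 0.6 3.5 3.5
   vertex 2.0 3.5 0.9
   vertex 0.1 1.3 3.1
  endloop
 endfacet
 facet normal 0.612 0.719 0.329
  outer loop
   vertex 0.6 3.5 3.5
   vertex 4.9 0.3 2.5
   vertex 2.0 3.5 0.9
  endloop
 endfacet
 facet normal -0.257 -0.116 0.959
  outer loop
   vertex 2.7 0.5 3.7
   vertex 0.6 3.5 3.5
   vertex 0.1 1.3 3.1
  endloop
 endfacet
 facet normal 0.469 0.381 0.796
  outer loop
   vertex 2.7 0.5 3.7
   vertex 4.9 0.3 2.5
   vertex 0.6 3.5 3.5
  endloop
 endfacet
 facet normal -0.359 -0.736 0.574
  outer loop
   vertex 2.7 0.5 3.7
   vertex 0.1 1.3 3.1
   vertex 0.8 0.1 2.0
  endloop
 endfacet
 facet normal 0.023 -0.979 0.205
  outer loop
   vertex 2.7 0.5 3.7
   vertex 0.8 0.1 2.0
   vertex 4.9 0.3 2.5
  endloop
 endfacet
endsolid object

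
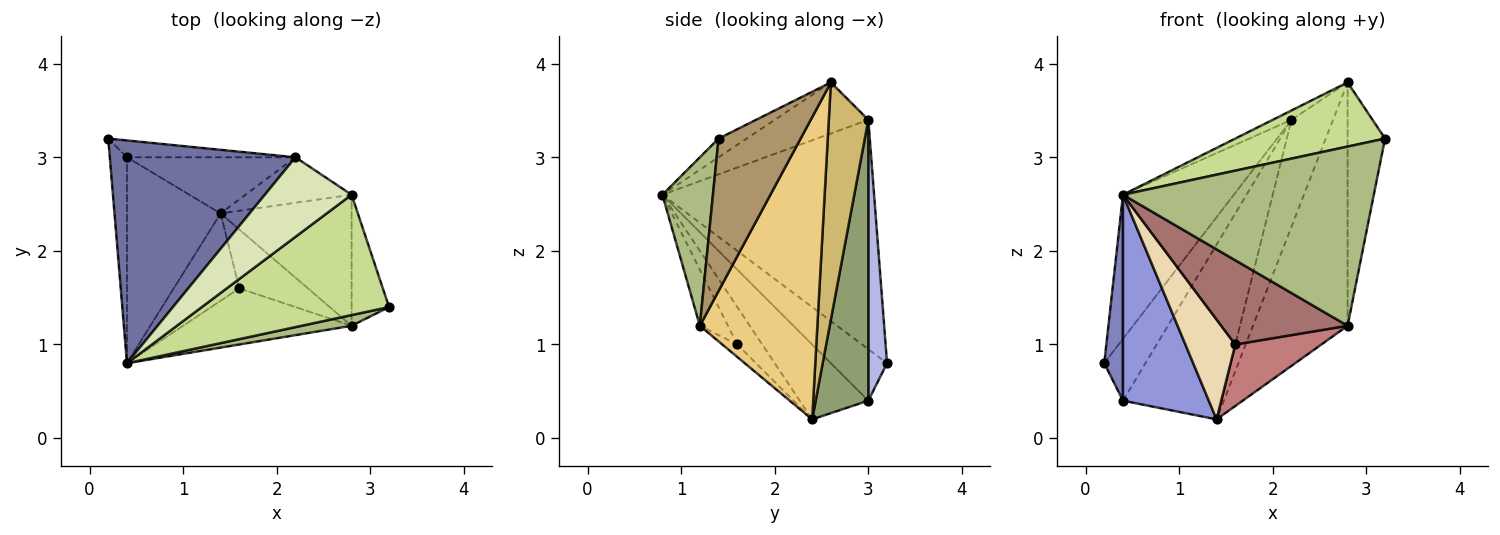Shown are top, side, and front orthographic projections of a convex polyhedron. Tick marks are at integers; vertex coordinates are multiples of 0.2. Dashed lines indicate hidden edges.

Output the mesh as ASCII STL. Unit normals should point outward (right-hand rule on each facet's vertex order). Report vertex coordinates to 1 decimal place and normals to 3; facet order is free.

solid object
 facet normal -0.720 0.377 0.583
  outer loop
   vertex 2.2 3.0 3.4
   vertex 0.2 3.2 0.8
   vertex 0.4 0.8 2.6
  endloop
 endfacet
 facet normal -0.905 -0.302 -0.302
  outer loop
   vertex 0.4 3.0 0.4
   vertex 0.4 0.8 2.6
   vertex 0.2 3.2 0.8
  endloop
 endfacet
 facet normal -0.492 -0.615 -0.615
  outer loop
   vertex 0.4 3.0 0.4
   vertex 1.4 2.4 0.2
   vertex 0.4 0.8 2.6
  endloop
 endfacet
 facet normal 0.402 0.884 -0.241
  outer loop
   vertex 0.4 3.0 0.4
   vertex 0.2 3.2 0.8
   vertex 2.2 3.0 3.4
  endloop
 endfacet
 facet normal 0.454 0.848 -0.273
  outer loop
   vertex 0.4 3.0 0.4
   vertex 2.2 3.0 3.4
   vertex 1.4 2.4 0.2
  endloop
 endfacet
 facet normal 0.197 -0.979 0.058
  outer loop
   vertex 2.8 1.2 1.2
   vertex 3.2 1.4 3.2
   vertex 0.4 0.8 2.6
  endloop
 endfacet
 facet normal -0.088 -0.469 0.879
  outer loop
   vertex 2.8 2.6 3.8
   vertex 0.4 0.8 2.6
   vertex 3.2 1.4 3.2
  endloop
 endfacet
 facet normal -0.504 0.101 0.858
  outer loop
   vertex 2.8 2.6 3.8
   vertex 2.2 3.0 3.4
   vertex 0.4 0.8 2.6
  endloop
 endfacet
 facet normal 0.888 0.405 -0.218
  outer loop
   vertex 2.8 2.6 3.8
   vertex 3.2 1.4 3.2
   vertex 2.8 1.2 1.2
  endloop
 endfacet
 facet normal 0.658 0.693 -0.294
  outer loop
   vertex 2.8 2.6 3.8
   vertex 1.4 2.4 0.2
   vertex 2.2 3.0 3.4
  endloop
 endfacet
 facet normal 0.738 0.594 -0.320
  outer loop
   vertex 2.8 2.6 3.8
   vertex 2.8 1.2 1.2
   vertex 1.4 2.4 0.2
  endloop
 endfacet
 facet normal -0.352 -0.704 -0.616
  outer loop
   vertex 1.6 1.6 1.0
   vertex 0.4 0.8 2.6
   vertex 1.4 2.4 0.2
  endloop
 endfacet
 facet normal -0.182 -0.818 -0.545
  outer loop
   vertex 1.6 1.6 1.0
   vertex 2.8 1.2 1.2
   vertex 0.4 0.8 2.6
  endloop
 endfacet
 facet normal -0.125 -0.717 -0.686
  outer loop
   vertex 1.6 1.6 1.0
   vertex 1.4 2.4 0.2
   vertex 2.8 1.2 1.2
  endloop
 endfacet
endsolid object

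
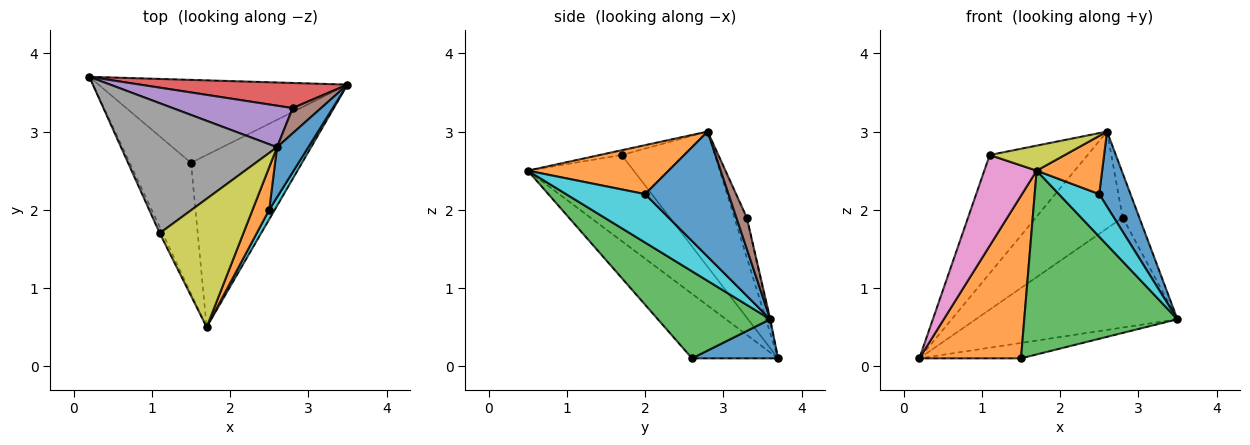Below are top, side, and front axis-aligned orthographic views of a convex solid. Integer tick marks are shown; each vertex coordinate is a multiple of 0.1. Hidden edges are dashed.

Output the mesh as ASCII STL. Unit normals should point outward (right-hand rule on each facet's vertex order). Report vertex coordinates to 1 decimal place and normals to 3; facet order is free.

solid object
 facet normal 0.153 0.180 -0.972
  outer loop
   vertex 1.5 2.6 0.1
   vertex 0.2 3.7 0.1
   vertex 3.5 3.6 0.6
  endloop
 endfacet
 facet normal -0.550 -0.651 -0.523
  outer loop
   vertex 1.5 2.6 0.1
   vertex 1.7 0.5 2.5
   vertex 0.2 3.7 0.1
  endloop
 endfacet
 facet normal 0.472 -0.643 -0.602
  outer loop
   vertex 1.5 2.6 0.1
   vertex 3.5 3.6 0.6
   vertex 1.7 0.5 2.5
  endloop
 endfacet
 facet normal -0.004 0.975 0.223
  outer loop
   vertex 2.8 3.3 1.9
   vertex 3.5 3.6 0.6
   vertex 0.2 3.7 0.1
  endloop
 endfacet
 facet normal -0.130 0.911 0.391
  outer loop
   vertex 2.8 3.3 1.9
   vertex 0.2 3.7 0.1
   vertex 2.6 2.8 3.0
  endloop
 endfacet
 facet normal 0.479 0.763 0.434
  outer loop
   vertex 2.8 3.3 1.9
   vertex 2.6 2.8 3.0
   vertex 3.5 3.6 0.6
  endloop
 endfacet
 facet normal -0.896 -0.443 -0.031
  outer loop
   vertex 1.1 1.7 2.7
   vertex 0.2 3.7 0.1
   vertex 1.7 0.5 2.5
  endloop
 endfacet
 facet normal -0.540 0.566 0.623
  outer loop
   vertex 1.1 1.7 2.7
   vertex 2.6 2.8 3.0
   vertex 0.2 3.7 0.1
  endloop
 endfacet
 facet normal -0.056 -0.191 0.980
  outer loop
   vertex 1.1 1.7 2.7
   vertex 1.7 0.5 2.5
   vertex 2.6 2.8 3.0
  endloop
 endfacet
 facet normal 0.886 -0.452 0.102
  outer loop
   vertex 2.5 2.0 2.2
   vertex 1.7 0.5 2.5
   vertex 3.5 3.6 0.6
  endloop
 endfacet
 facet normal 0.912 -0.342 0.228
  outer loop
   vertex 2.5 2.0 2.2
   vertex 3.5 3.6 0.6
   vertex 2.6 2.8 3.0
  endloop
 endfacet
 facet normal 0.866 -0.403 0.295
  outer loop
   vertex 2.5 2.0 2.2
   vertex 2.6 2.8 3.0
   vertex 1.7 0.5 2.5
  endloop
 endfacet
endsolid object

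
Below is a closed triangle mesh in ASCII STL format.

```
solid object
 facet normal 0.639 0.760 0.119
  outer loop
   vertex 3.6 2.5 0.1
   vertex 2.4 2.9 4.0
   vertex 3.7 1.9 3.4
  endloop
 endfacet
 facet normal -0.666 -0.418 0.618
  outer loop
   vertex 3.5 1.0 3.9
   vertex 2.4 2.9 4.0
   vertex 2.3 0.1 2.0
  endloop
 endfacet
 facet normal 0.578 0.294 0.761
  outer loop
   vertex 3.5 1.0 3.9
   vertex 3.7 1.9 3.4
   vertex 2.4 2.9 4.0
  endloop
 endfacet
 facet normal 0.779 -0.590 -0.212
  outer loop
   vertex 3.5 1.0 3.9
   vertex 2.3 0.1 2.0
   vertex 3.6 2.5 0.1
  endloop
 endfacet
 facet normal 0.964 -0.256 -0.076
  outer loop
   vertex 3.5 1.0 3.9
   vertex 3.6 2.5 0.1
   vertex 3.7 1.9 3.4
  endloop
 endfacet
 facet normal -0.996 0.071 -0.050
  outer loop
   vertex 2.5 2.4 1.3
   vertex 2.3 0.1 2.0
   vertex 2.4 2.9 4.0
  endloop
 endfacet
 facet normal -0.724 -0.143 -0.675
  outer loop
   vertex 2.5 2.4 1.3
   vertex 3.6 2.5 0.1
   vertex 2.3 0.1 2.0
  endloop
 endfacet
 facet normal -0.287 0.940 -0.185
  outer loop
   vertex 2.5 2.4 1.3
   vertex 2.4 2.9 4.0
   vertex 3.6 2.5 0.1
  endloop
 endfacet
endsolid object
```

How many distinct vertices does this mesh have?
6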